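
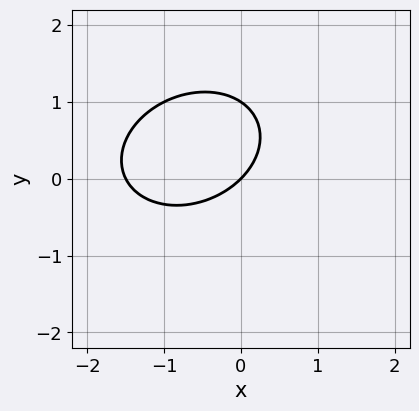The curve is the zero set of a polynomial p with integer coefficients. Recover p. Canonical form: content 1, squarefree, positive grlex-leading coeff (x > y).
(a) Degree: a generic line meets the curve in up to 2 points, so deg p = 2.
(b) From the visible intercepts: among the integer gridlines, it crosses the y-axis at y ∈ {0, 1}; it crosses the x-axis at the gridline x = 0.
(c) Fitting integer coefficients to these (and the overall shape) gives p.

2*x^2 - x*y + 3*y^2 + 3*x - 3*y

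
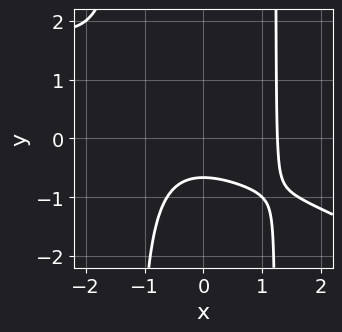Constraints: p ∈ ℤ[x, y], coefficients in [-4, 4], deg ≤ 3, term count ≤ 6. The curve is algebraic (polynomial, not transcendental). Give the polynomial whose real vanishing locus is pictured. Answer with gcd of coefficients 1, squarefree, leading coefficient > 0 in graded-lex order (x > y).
x^3 + 2*x^2*y - 3*y - 2

First, degree: a generic line meets the curve in up to 3 points, so deg p = 3.
Finally, matching integer coefficients to the picture gives p.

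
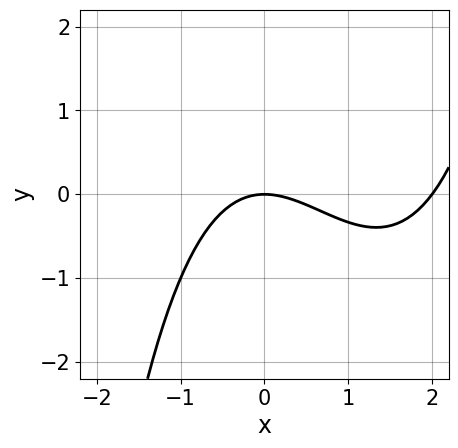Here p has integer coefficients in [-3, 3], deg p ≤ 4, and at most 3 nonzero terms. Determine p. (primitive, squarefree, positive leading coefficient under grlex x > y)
(a) deg p = 3.
(b) Checking where it meets the axes: among the integer gridlines, it crosses the x-axis at x ∈ {0, 2}; it meets the y-axis at y = 0 (among the integer gridlines).
(c) Putting this together gives p.

x^3 - 2*x^2 - 3*y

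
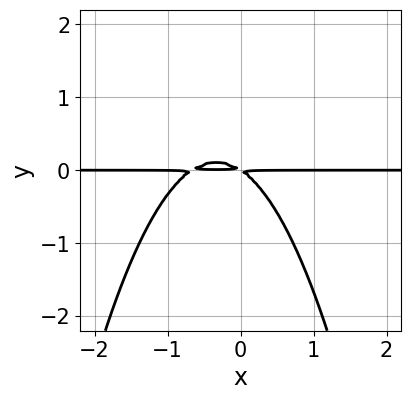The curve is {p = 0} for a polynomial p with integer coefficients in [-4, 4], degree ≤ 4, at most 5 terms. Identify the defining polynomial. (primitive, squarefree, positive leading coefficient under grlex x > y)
First, the degree is 3 — no degree-2 curve has this shape.
Then, checking where it meets the axes: the visible x-axis segment lies entirely on the curve.
Finally, solving for integer coefficients yields p as stated.

3*x^2*y + 2*x*y + 3*y^2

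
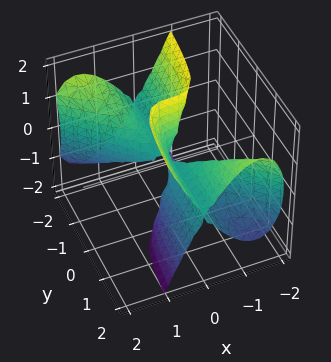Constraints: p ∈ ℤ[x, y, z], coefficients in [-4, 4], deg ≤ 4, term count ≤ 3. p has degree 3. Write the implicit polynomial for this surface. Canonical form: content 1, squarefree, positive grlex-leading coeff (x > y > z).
3*x^3 + 3*x^2*y - y*z^2

(a) Degree: no degree-2 surface has this shape, so deg p = 3.
(b) Against the integer gridlines: it crosses the x-axis at the gridline x = 0; every point of the z-axis in the box is on the surface; the visible y-axis segment lies entirely on the surface.
(c) Solving for integer coefficients yields p as stated.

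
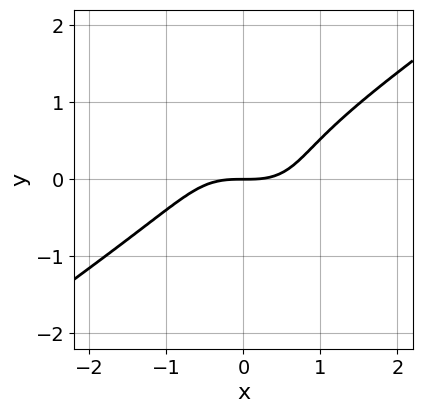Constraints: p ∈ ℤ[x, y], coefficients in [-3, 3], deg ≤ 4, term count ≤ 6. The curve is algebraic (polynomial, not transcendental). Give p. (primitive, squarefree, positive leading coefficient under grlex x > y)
Degree: no degree-2 curve has this shape, so deg p = 3.
From the visible intercepts: it crosses the x-axis at the gridline x = 0; it crosses the y-axis at the gridline y = 0.
Solving for integer coefficients yields p as stated.

2*x^3 - 2*x*y^2 - 3*y^3 + 2*y^2 - 3*y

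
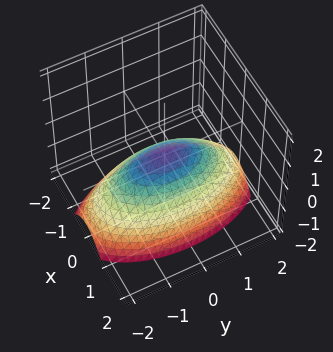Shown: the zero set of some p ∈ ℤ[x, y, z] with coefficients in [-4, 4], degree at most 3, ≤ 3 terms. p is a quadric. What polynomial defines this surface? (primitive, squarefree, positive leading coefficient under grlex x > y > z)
3*x^2 + y^2 + 3*z

The degree is 2 — a paraboloid; a quadric.
Symmetries: it's symmetric under y → −y, forcing even powers of y; mirror symmetry x ↦ −x ⇒ only even powers of x.
Checking where it meets the axes: one y-axis crossing is at y = 0; one x-axis crossing is at x = 0; one z-axis crossing is at z = 0.
Together with the visible shape, these determine p as stated.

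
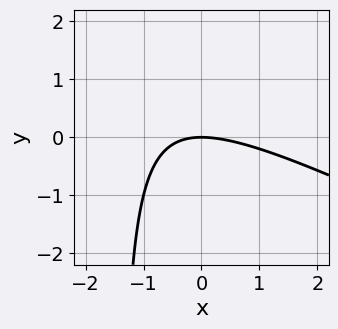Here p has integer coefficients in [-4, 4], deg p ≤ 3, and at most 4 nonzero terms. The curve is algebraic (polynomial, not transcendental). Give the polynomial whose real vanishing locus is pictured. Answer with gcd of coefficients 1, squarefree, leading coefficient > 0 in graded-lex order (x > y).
x^2 + 2*x*y + 3*y

(a) Degree: no degree-1 curve has this shape, so deg p = 2.
(b) Reading off the gridlines: it crosses the y-axis at the gridline y = 0; one x-axis crossing is at x = 0.
(c) Assembling these constraints gives the stated polynomial.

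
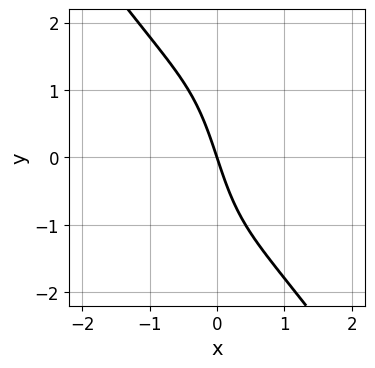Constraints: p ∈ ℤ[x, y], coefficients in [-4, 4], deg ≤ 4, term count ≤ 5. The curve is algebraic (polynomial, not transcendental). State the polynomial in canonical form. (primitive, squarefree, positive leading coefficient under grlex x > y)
(a) deg p = 3. No degree-2 curve has this shape.
(b) From the visible intercepts: it crosses the x-axis at the gridline x = 0; one y-axis crossing is at y = 0.
(c) These observations pin down the coefficients.

2*x^3 - x*y^2 + 3*x + y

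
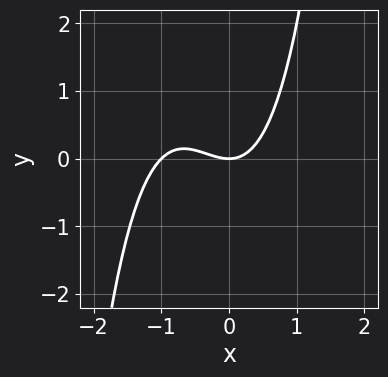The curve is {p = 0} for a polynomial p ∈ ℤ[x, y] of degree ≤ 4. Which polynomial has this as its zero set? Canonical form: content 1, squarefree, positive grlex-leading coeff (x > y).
Degree: a generic line meets the curve in up to 3 points, so deg p = 3.
Against the integer gridlines: among the integer gridlines, it crosses the x-axis at x ∈ {-1, 0}; it crosses the y-axis at the gridline y = 0.
The integer polynomial consistent with all of this is the stated p.

x^3 + x^2 - y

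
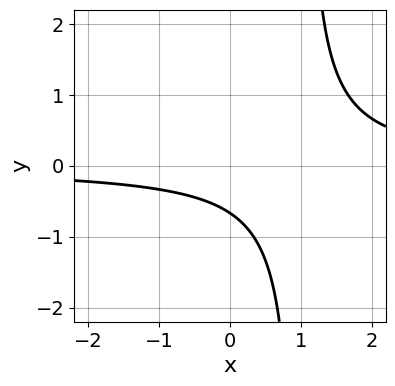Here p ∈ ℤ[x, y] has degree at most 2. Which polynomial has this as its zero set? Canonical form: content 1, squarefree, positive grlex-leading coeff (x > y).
3*x*y - 3*y - 2

Degree: no degree-1 curve has this shape, so deg p = 2.
Reading off the gridlines: the curve avoids every integer x-axis point in the box.
Putting this together gives p.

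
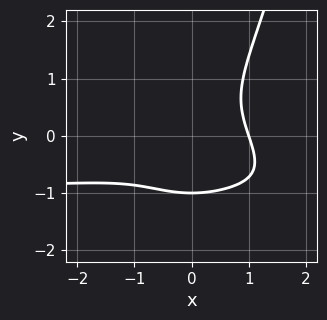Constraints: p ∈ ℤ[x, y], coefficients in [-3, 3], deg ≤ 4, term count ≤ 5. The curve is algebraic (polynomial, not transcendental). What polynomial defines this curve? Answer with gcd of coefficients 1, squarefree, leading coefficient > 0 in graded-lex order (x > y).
(a) Degree: a generic line meets the curve in up to 4 points, so deg p = 4.
(b) Reading off the gridlines: it meets the y-axis at y = -1 (among the integer gridlines); it crosses the x-axis at the gridline x = 1.
(c) Together with the visible shape, these determine p as stated.

3*x^3*y + 2*x^2*y^2 + 3*x^3 - 3*y^3 - 3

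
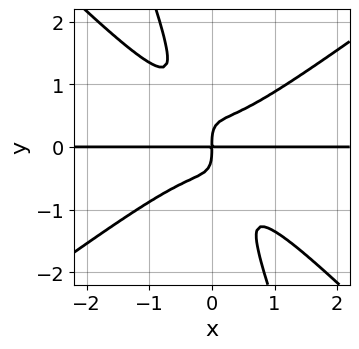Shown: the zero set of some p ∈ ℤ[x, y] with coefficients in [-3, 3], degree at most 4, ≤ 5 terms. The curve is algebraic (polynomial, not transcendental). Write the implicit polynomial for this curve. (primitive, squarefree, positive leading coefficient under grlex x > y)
First, degree: the shape is more complex than any degree-3 curve, so deg p = 4.
Then, observable constraints: every point of the x-axis in the box is on the curve.
Finally, these observations pin down the coefficients.

2*x^3*y - 3*x*y^3 - y^4 + x*y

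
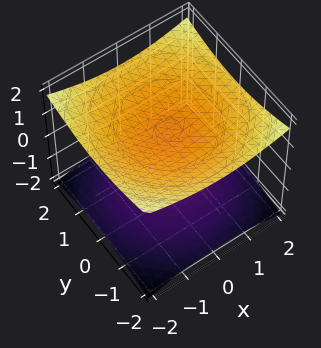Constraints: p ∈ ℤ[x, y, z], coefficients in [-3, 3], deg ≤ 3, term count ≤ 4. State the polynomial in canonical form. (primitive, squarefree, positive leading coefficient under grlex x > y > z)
x^2 + y^2 - 3*z^2 + 3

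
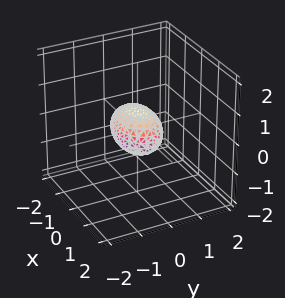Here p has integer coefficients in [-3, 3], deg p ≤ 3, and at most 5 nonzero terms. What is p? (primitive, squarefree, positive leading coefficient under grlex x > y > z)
x^2 + 2*y^2 + 2*z^2 - 1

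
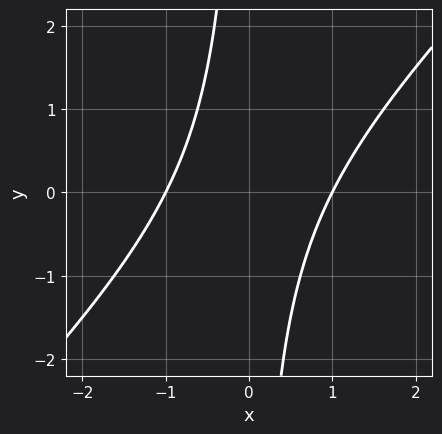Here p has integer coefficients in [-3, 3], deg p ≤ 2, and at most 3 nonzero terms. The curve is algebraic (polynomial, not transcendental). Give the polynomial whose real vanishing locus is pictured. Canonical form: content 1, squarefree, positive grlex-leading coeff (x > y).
Degree: a generic line meets the curve in up to 2 points, so deg p = 2.
From the visible intercepts: the x-axis gridline crossings are at x ∈ {-1, 1}; the curve avoids every integer y-axis point in the box.
Assembling these constraints gives the stated polynomial.

x^2 - x*y - 1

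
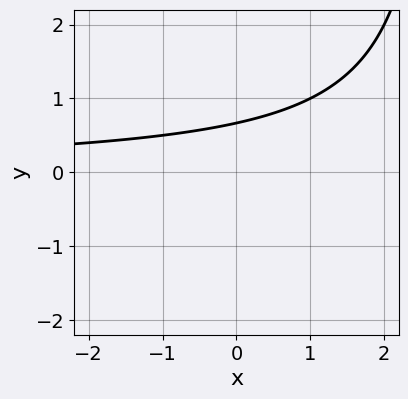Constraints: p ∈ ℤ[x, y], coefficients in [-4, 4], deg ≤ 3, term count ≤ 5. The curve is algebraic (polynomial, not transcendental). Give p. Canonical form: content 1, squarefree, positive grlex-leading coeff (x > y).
The degree is 2 — no degree-1 curve has this shape.
Checking where it meets the axes: it misses every integer gridline on the x-axis.
Fitting integer coefficients to these (and the overall shape) gives p.

x*y - 3*y + 2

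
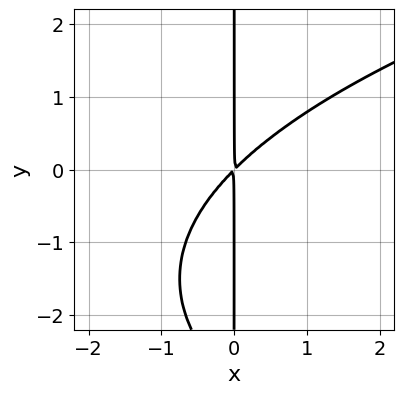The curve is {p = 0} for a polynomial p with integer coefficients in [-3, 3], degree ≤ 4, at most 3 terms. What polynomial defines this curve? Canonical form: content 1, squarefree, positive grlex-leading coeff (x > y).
x*y^2 - 3*x^2 + 3*x*y

First, the degree is 3 — no degree-2 curve has this shape.
Then, observable constraints: the visible y-axis segment lies entirely on the curve.
Finally, together with the visible shape, these determine p as stated.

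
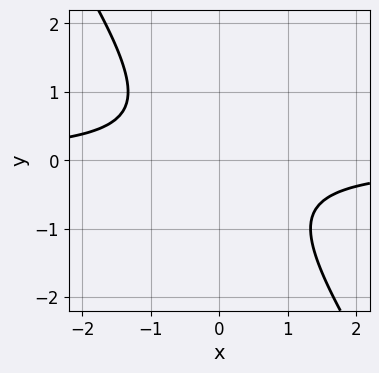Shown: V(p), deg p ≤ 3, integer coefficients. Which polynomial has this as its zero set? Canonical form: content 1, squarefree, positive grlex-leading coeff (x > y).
3*x*y + 2*y^2 + 2

1. The degree is 2 — the shape is more complex than any degree-1 curve.
2. Against the integer gridlines: no x-intercept at any integer in the box; no y-intercept at any integer in the box.
3. Assembling these constraints gives the stated polynomial.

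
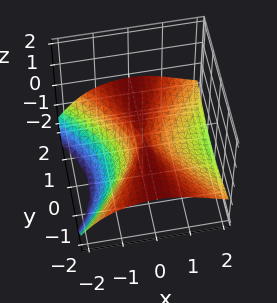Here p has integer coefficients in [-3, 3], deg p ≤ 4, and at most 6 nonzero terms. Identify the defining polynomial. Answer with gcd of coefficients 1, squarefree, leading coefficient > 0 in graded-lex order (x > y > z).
x*z^2 - y^2*z - z^3 - x^2

(a) deg p = 3. No degree-2 surface has this shape.
(b) Reading off the gridlines: it meets the x-axis at x = 0 (among the integer gridlines); one z-axis crossing is at z = 0; every point of the y-axis in the box is on the surface.
(c) Matching integer coefficients to the picture gives p.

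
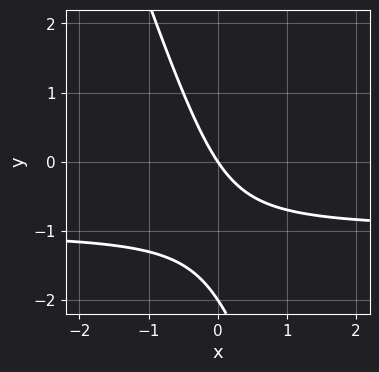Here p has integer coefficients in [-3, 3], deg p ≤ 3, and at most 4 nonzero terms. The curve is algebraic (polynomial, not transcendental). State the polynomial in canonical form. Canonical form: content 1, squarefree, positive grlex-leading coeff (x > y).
1. Degree: a generic line meets the curve in up to 2 points, so deg p = 2.
2. Against the integer gridlines: one x-axis crossing is at x = 0; the y-axis gridline crossings are at y ∈ {-2, 0}.
3. Putting this together gives p.

3*x*y + y^2 + 3*x + 2*y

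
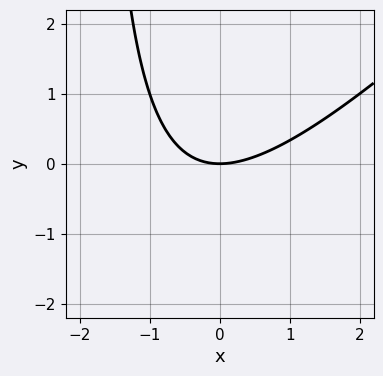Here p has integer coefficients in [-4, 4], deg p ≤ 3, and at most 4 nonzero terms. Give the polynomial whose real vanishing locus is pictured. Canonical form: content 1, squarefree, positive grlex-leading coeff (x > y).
1. deg p = 2.
2. Reading off the gridlines: it crosses the y-axis at the gridline y = 0; it meets the x-axis at x = 0 (among the integer gridlines).
3. Fitting integer coefficients to these (and the overall shape) gives p.

x^2 - x*y - 2*y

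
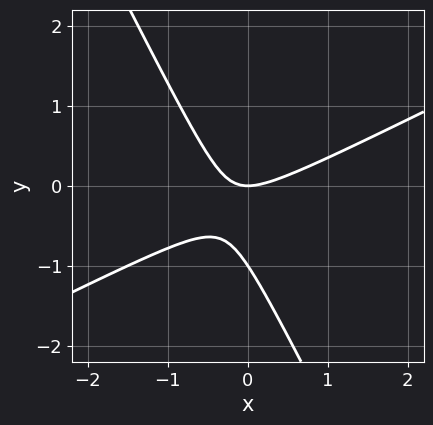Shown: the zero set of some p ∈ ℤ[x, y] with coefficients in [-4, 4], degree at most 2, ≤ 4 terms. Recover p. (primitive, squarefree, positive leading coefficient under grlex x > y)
2*x^2 - 3*x*y - 2*y^2 - 2*y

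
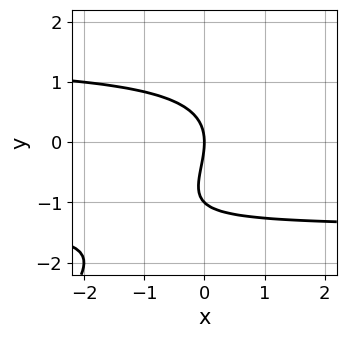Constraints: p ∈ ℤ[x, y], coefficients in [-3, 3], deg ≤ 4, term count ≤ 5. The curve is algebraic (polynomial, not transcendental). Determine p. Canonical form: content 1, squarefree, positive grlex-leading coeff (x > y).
1. Degree: no degree-2 curve has this shape, so deg p = 3.
2. From the axis intercepts and sections: among the integer gridlines, it crosses the y-axis at y ∈ {-1, 0}; it crosses the x-axis at the gridline x = 0.
3. Together with the visible shape, these determine p as stated.

x*y^2 - y^3 - y^2 - 2*x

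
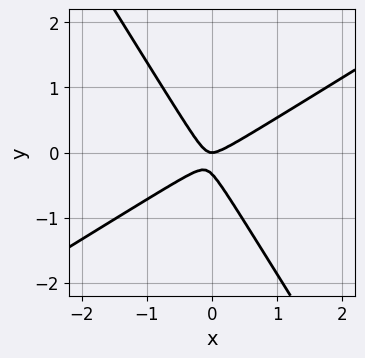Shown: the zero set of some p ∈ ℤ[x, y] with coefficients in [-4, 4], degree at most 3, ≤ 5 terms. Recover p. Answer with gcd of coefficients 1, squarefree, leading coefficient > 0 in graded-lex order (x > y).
First, deg p = 2.
Then, from the visible intercepts: it meets the y-axis at y = 0 (among the integer gridlines); one x-axis crossing is at x = 0.
Finally, matching integer coefficients to the picture gives p.

3*x^2 - 3*x*y - 3*y^2 - y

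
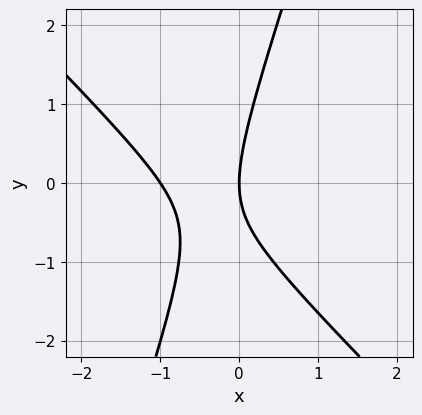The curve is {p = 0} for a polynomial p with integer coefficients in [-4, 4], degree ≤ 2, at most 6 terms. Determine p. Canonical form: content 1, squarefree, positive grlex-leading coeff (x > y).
1. Degree: the shape is more complex than any degree-1 curve, so deg p = 2.
2. Observable constraints: one y-axis crossing is at y = 0; among the integer gridlines, it crosses the x-axis at x ∈ {-1, 0}.
3. Fitting integer coefficients to these (and the overall shape) gives p.

3*x^2 + 2*x*y - y^2 + 3*x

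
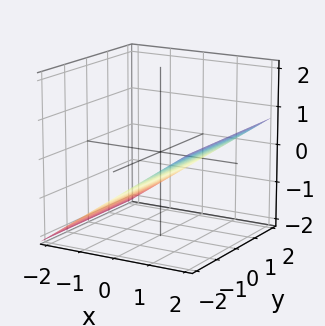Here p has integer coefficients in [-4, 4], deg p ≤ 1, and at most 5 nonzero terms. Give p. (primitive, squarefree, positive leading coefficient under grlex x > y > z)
2*x - 3*z - 2

(a) The degree is 1 — every cross-section is a straight line — this is a plane.
(b) Checking where it meets the axes: no y-intercept at any integer in the box; it crosses the x-axis at the gridline x = 1.
(c) Fitting integer coefficients to these (and the overall shape) gives p.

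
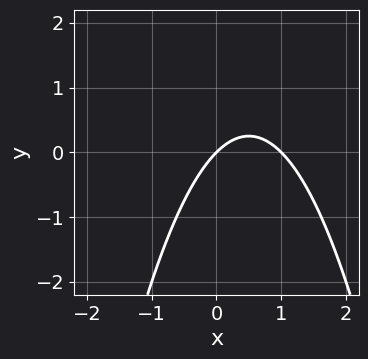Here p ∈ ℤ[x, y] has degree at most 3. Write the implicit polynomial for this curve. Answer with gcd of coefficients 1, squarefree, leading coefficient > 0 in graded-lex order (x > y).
x^2 - x + y

1. Degree: no degree-1 curve has this shape, so deg p = 2.
2. Against the integer gridlines: the x-axis gridline crossings are at x ∈ {0, 1}; it crosses the y-axis at the gridline y = 0.
3. Matching integer coefficients to the picture gives p.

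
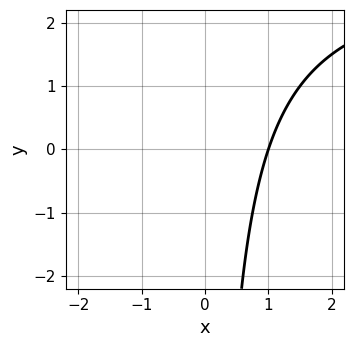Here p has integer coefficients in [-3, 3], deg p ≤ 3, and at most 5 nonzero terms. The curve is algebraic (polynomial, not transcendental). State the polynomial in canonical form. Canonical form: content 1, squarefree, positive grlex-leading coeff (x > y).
(a) deg p = 2. A generic line meets the curve in up to 2 points.
(b) From the axis intercepts and sections: one x-axis crossing is at x = 1; it misses every integer gridline on the y-axis.
(c) Solving for integer coefficients yields p as stated.

x*y - 3*x + 3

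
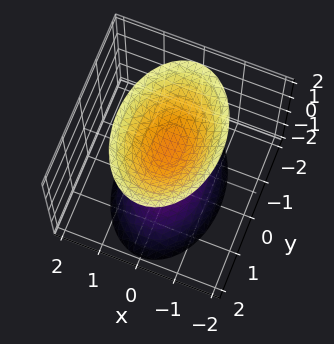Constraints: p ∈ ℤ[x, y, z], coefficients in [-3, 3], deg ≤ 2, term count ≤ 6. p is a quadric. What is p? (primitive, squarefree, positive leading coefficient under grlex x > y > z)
2*x^2 + y^2 - z^2 + 1

The picture has 2 separate pieces. They look like related sheets of one shape, so recover p as a whole.
deg p = 2. Two sheets facing apart; a quadric.
Symmetries: it's symmetric under y → −y, forcing even powers of y; mirror symmetry z ↦ −z ⇒ only even powers of z; it's symmetric under x → −x, forcing even powers of x.
From the visible intercepts: the surface avoids every integer y-axis point in the box; among the integer gridlines, it crosses the z-axis at z ∈ {-1, 1}; it misses every integer gridline on the x-axis.
The integer polynomial consistent with all of this is the stated p.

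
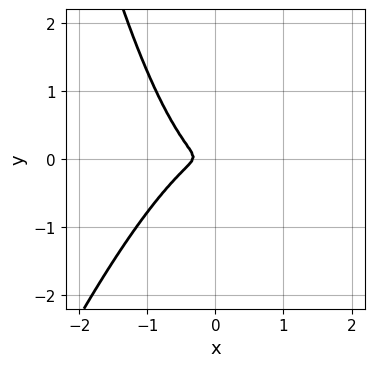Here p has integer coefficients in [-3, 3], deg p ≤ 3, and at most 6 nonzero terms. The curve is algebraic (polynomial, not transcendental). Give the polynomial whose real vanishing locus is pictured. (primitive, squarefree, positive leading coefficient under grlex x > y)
First, deg p = 3. A generic line meets the curve in up to 3 points.
Finally, solving for integer coefficients yields p as stated.

3*x^3 - x^2*y + x^2 + 2*y^2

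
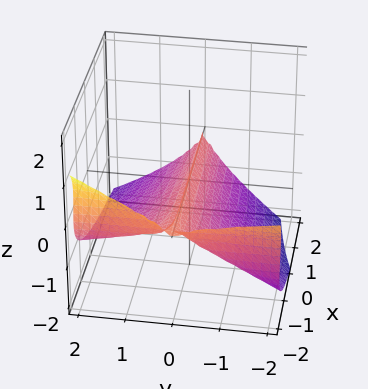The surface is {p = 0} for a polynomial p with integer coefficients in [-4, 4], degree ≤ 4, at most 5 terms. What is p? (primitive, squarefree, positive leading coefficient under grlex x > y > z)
Degree: the shape is more complex than any degree-2 surface, so deg p = 3.
Observable constraints: it meets the z-axis at z = 0 (among the integer gridlines); one y-axis crossing is at y = 0.
Fitting integer coefficients to these (and the overall shape) gives p. Check: (2, 0, 0) on the x-axis lies on the surface, and p(2, 0, 0) = 0. ✓

x*y^2 - y*z^2 + 2*z^3 + 2*y^2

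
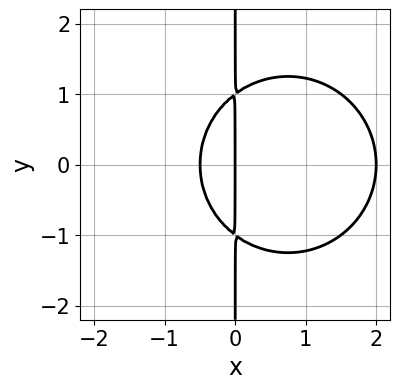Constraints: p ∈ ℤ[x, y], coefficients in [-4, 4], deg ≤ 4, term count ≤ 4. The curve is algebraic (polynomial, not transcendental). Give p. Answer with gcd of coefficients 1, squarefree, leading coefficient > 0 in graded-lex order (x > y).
(a) deg p = 3. A generic line meets the curve in up to 3 points.
(b) Symmetries: mirror symmetry y ↦ −y ⇒ only even powers of y.
(c) Observable constraints: the x-axis gridline crossings are at x ∈ {0, 2}; every point of the y-axis in the box is on the curve.
(d) The integer polynomial consistent with all of this is the stated p.

2*x^3 + 2*x*y^2 - 3*x^2 - 2*x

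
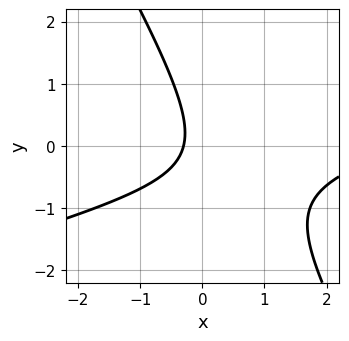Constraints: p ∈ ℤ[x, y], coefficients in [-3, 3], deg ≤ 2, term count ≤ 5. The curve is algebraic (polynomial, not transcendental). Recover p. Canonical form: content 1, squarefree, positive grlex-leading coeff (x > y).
1. Degree: the shape is more complex than any degree-1 curve, so deg p = 2.
2. Checking where it meets the axes: the curve avoids every integer y-axis point in the box.
3. Matching integer coefficients to the picture gives p.

x^2 - 3*x*y - 2*y^2 - 3*x - 1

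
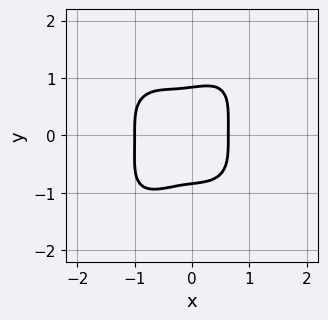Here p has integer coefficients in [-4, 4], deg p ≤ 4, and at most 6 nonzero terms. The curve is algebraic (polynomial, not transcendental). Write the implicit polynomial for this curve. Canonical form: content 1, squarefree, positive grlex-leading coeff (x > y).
(a) deg p = 4. No degree-3 curve has this shape.
(b) Checking where it meets the axes: it meets the x-axis at x = -1 (among the integer gridlines).
(c) Together with the visible shape, these determine p as stated.

3*x^4 - x*y^3 + 2*y^4 + 2*x^3 - 1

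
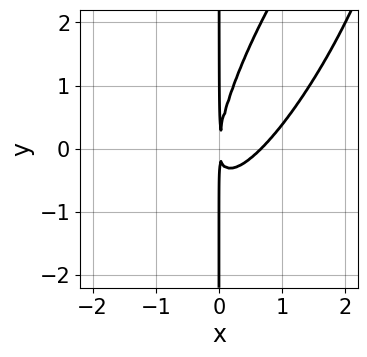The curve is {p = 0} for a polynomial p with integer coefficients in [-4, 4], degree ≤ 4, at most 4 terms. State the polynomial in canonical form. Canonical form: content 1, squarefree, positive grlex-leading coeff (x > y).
deg p = 3. A generic line meets the curve in up to 3 points.
Reading off the gridlines: the visible y-axis segment lies entirely on the curve.
Putting this together gives p.

3*x^3 - 3*x^2*y + x*y^2 - 2*x^2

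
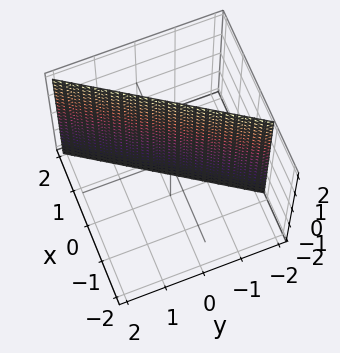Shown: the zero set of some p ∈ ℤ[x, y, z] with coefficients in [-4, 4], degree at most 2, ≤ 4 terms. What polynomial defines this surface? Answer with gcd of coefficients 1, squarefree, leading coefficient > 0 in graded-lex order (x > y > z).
The degree is 1 — every cross-section is a straight line — this is a plane.
From the axis intercepts and sections: one y-axis crossing is at y = -1; the surface avoids every integer z-axis point in the box.
Solving for integer coefficients yields p as stated.

3*x - 2*y - 2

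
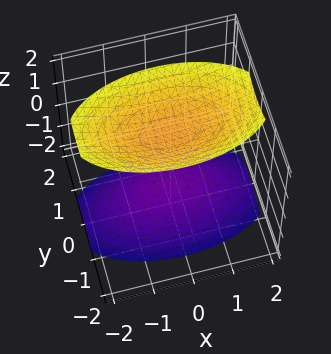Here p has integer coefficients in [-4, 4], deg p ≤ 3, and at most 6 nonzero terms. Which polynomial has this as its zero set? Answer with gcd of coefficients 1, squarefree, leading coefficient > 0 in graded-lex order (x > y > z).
x^2 + 3*y^2 - 2*z^2 + 3

I count 2 distinct pieces. They look like related sheets of one shape, so recover p as a whole.
The degree is 2 — two sheets facing apart; a quadric.
Symmetries: mirror symmetry y ↦ −y ⇒ only even powers of y; mirror symmetry x ↦ −x ⇒ only even powers of x; the z ↦ −z reflection is a symmetry, so z appears only in even powers.
Reading off the gridlines: it misses every integer gridline on the x-axis; no y-intercept at any integer in the box.
The integer polynomial consistent with all of this is the stated p.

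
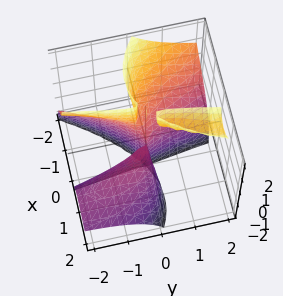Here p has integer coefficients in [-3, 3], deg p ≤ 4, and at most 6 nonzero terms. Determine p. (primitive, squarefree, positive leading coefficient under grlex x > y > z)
2*x^3 + 2*x^2*z - 3*x*y*z + y^2

There are 3 components.
Degree: no degree-2 surface has this shape, so deg p = 3.
Against the integer gridlines: it meets the y-axis at y = 0 (among the integer gridlines); it crosses the x-axis at the gridline x = 0.
Putting this together gives p.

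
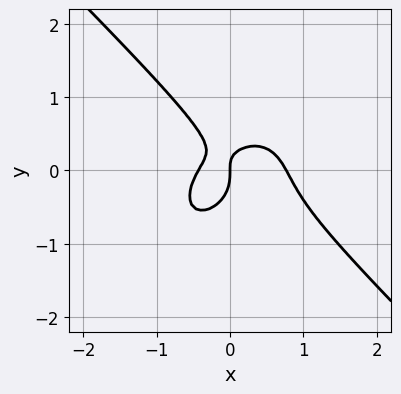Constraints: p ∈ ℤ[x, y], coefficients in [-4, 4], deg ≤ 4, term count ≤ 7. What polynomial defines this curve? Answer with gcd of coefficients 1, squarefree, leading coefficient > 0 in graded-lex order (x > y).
3*x^3 + 3*y^3 - x^2 + 2*x*y - x

(a) Degree: the shape is more complex than any degree-2 curve, so deg p = 3.
(b) Reading off the gridlines: it meets the y-axis at y = 0 (among the integer gridlines); it crosses the x-axis at the gridline x = 0.
(c) The integer polynomial consistent with all of this is the stated p.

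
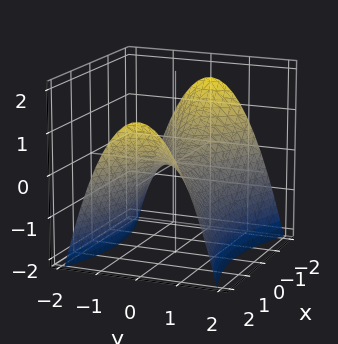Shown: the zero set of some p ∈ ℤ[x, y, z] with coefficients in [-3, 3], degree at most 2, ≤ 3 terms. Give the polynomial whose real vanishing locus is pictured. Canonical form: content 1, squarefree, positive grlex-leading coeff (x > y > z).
x^2 - 3*y^2 - 3*z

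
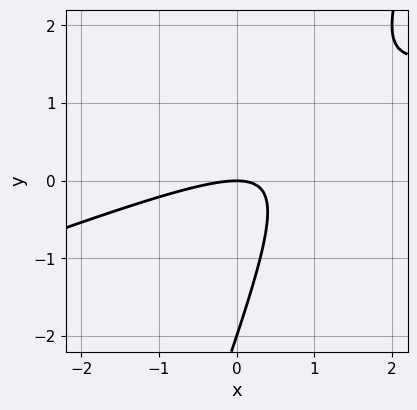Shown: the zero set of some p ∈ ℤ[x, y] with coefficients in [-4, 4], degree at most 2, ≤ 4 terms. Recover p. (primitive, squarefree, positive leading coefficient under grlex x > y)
1. Degree: a generic line meets the curve in up to 2 points, so deg p = 2.
2. From the visible intercepts: it crosses the x-axis at the gridline x = 0; among the integer gridlines, it crosses the y-axis at y ∈ {-2, 0}.
3. Matching integer coefficients to the picture gives p.

x^2 - 3*x*y + y^2 + 2*y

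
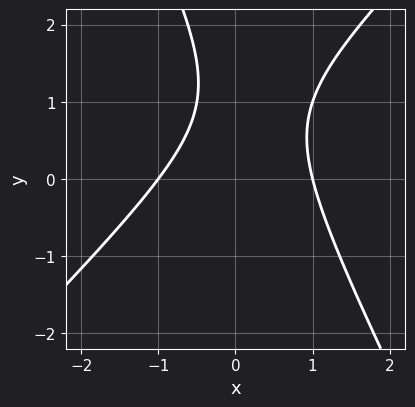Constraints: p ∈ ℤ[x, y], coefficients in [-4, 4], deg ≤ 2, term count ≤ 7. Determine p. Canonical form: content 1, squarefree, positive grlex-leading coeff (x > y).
2*x^2 - x*y - y^2 + 2*y - 2

First, deg p = 2. No degree-1 curve has this shape.
Next, from the visible intercepts: the x-axis gridline crossings are at x ∈ {-1, 1}; the curve avoids every integer y-axis point in the box.
Finally, together with the visible shape, these determine p as stated.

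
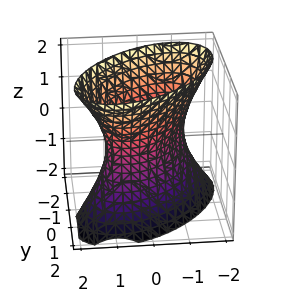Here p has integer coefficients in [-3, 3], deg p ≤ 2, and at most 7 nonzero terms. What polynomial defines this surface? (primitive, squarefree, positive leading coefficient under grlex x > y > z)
2*x^2 - 2*x*y + 2*y^2 - z^2 - 2

(a) Degree: the shape is more complex than any degree-1 surface, so deg p = 2.
(b) From the visible intercepts: the x-axis gridline crossings are at x ∈ {-1, 1}; the surface avoids every integer z-axis point in the box; among the integer gridlines, it crosses the y-axis at y ∈ {-1, 1}.
(c) Assembling these constraints gives the stated polynomial.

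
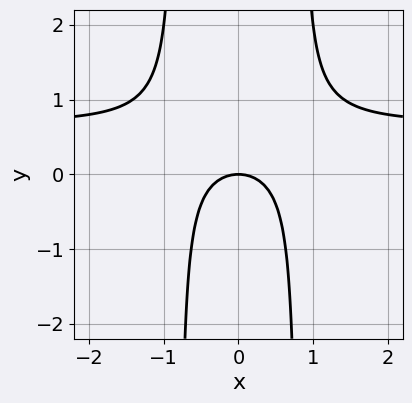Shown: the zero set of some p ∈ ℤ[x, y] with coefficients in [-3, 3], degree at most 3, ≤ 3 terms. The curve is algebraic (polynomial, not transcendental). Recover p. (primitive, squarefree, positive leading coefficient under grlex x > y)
(a) deg p = 3. No degree-2 curve has this shape.
(b) Symmetries: mirror symmetry x ↦ −x ⇒ only even powers of x.
(c) From the visible intercepts: it meets the x-axis at x = 0 (among the integer gridlines); one y-axis crossing is at y = 0.
(d) Together with the visible shape, these determine p as stated.

3*x^2*y - 2*x^2 - 2*y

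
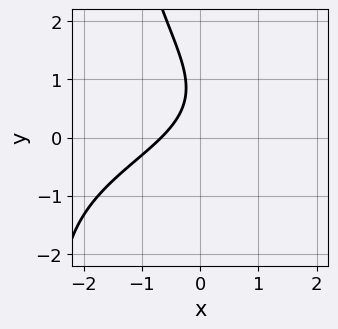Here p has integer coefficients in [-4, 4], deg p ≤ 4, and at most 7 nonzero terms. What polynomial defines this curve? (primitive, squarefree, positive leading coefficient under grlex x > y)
x*y^2 + 2*y^2 + 3*x - 3*y + 2

1. Degree: a generic line meets the curve in up to 3 points, so deg p = 3.
2. Observable constraints: no y-intercept at any integer in the box.
3. Fitting integer coefficients to these (and the overall shape) gives p.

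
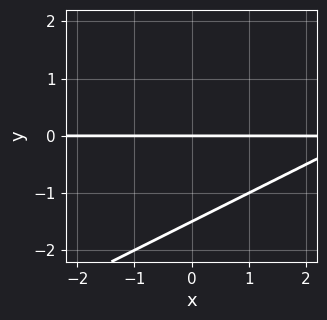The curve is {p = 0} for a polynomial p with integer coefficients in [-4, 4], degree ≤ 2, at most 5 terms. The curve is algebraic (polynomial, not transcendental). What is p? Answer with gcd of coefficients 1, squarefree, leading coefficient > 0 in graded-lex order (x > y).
(a) Degree: no degree-1 curve has this shape, so deg p = 2.
(b) From the visible intercepts: it crosses the y-axis at the gridline y = 0; the visible x-axis segment lies entirely on the curve.
(c) Together with the visible shape, these determine p as stated.

x*y - 2*y^2 - 3*y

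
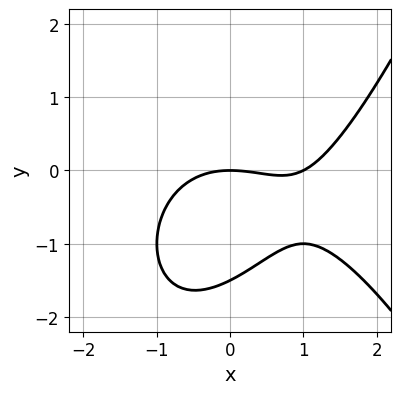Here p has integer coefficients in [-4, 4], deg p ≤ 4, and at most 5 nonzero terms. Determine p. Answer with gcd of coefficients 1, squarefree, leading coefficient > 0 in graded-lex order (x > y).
x^3 - x^2 + x*y - 2*y^2 - 3*y

1. Degree: no degree-2 curve has this shape, so deg p = 3.
2. Reading off the gridlines: it crosses the y-axis at the gridline y = 0; among the integer gridlines, it crosses the x-axis at x ∈ {0, 1}.
3. Matching integer coefficients to the picture gives p.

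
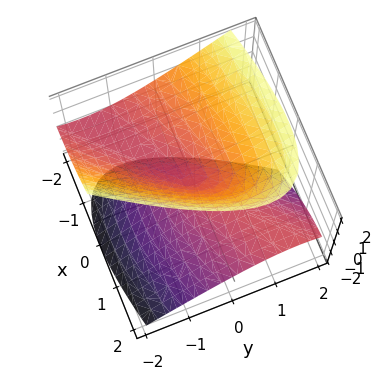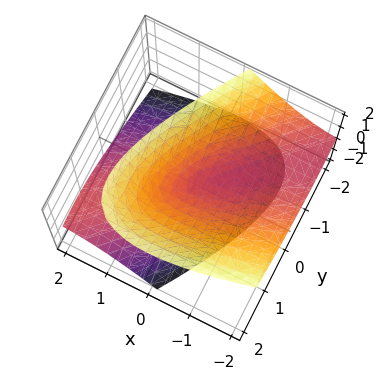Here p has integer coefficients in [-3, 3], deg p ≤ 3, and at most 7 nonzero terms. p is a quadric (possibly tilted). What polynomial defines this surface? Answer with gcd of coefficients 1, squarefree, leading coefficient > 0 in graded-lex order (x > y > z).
x^2 - 3*x*y + 3*x*z + 2*y^2 - 2*z^2

1. There are 2 components.
2. The degree is 2 — the shape is more complex than any degree-1 surface.
3. Against the integer gridlines: it meets the z-axis at z = 0 (among the integer gridlines); it crosses the y-axis at the gridline y = 0; it crosses the x-axis at the gridline x = 0.
4. Solving for integer coefficients yields p as stated.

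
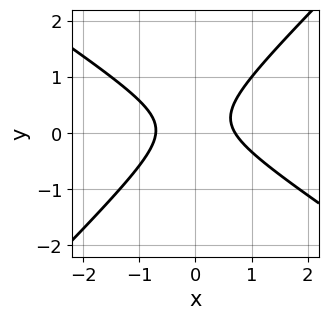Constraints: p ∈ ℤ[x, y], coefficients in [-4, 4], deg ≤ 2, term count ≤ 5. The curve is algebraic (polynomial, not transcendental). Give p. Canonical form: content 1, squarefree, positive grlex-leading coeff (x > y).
2*x^2 + x*y - 3*y^2 + y - 1

Degree: a generic line meets the curve in up to 2 points, so deg p = 2.
Reading off the gridlines: it misses every integer gridline on the y-axis.
These observations pin down the coefficients.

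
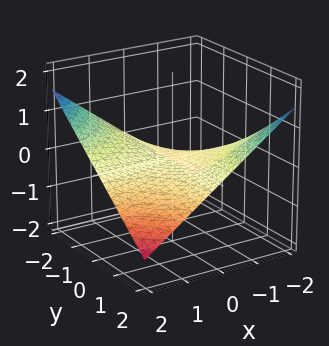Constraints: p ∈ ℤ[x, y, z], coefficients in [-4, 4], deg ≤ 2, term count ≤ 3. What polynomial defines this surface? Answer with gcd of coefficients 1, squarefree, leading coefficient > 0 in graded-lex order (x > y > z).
1. deg p = 2. A hyperbolic paraboloid; a quadric.
2. Observable constraints: every point of the y-axis in the box is on the surface; one z-axis crossing is at z = 0; the visible x-axis segment lies entirely on the surface.
3. These observations pin down the coefficients.

x*y + 3*z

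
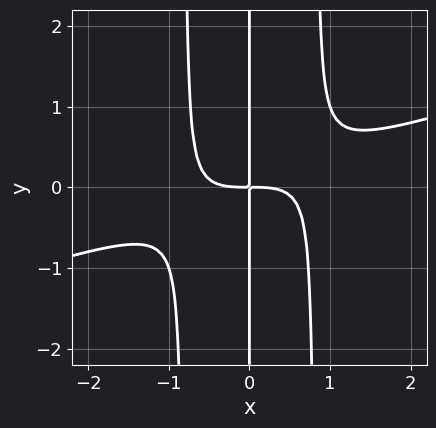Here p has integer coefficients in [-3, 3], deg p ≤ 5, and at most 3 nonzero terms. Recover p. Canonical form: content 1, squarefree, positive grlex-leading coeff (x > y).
(a) deg p = 4. The shape is more complex than any degree-3 curve.
(b) Reading off the gridlines: every point of the y-axis in the box is on the curve.
(c) The integer polynomial consistent with all of this is the stated p.

x^4 - 3*x^3*y + 2*x*y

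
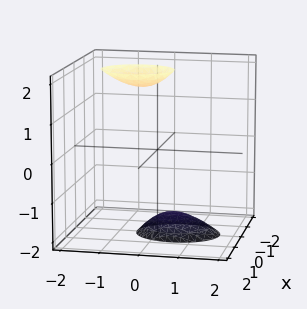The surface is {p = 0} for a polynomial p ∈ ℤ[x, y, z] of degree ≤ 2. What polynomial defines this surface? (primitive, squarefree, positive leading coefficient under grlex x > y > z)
First, I count 2 distinct pieces. Treating them together as one polynomial.
Then, the degree is 2 — the shape is more complex than any degree-1 surface.
Next, checking where it meets the axes: it misses every integer gridline on the x-axis; no y-intercept at any integer in the box.
Finally, together with the visible shape, these determine p as stated.

3*x^2 + 2*y^2 + y*z - z^2 + 3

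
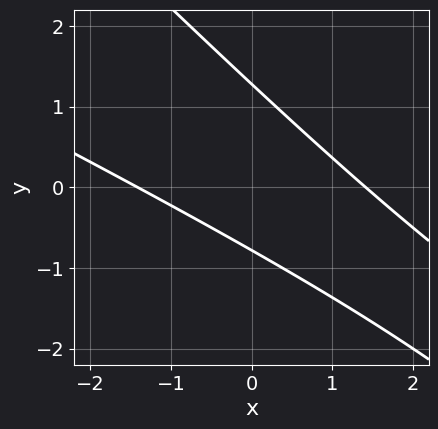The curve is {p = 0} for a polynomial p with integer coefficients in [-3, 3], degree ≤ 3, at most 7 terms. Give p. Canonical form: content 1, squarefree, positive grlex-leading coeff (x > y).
x^2 + 3*x*y + 2*y^2 - y - 2

First, the degree is 2 — the shape is more complex than any degree-1 curve.
Finally, the integer polynomial consistent with all of this is the stated p.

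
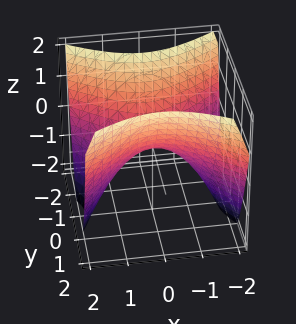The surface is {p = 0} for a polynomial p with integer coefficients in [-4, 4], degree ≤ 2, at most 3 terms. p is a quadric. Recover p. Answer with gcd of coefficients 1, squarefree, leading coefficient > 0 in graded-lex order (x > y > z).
2*x^2 - 3*y^2 + 3*z

1. The degree is 2 — a saddle surface; a quadric.
2. Symmetries: it's symmetric under y → −y, forcing even powers of y; mirror symmetry x ↦ −x ⇒ only even powers of x.
3. From the axis intercepts and sections: it crosses the y-axis at the gridline y = 0; it crosses the x-axis at the gridline x = 0; it meets the z-axis at z = 0 (among the integer gridlines).
4. Matching integer coefficients to the picture gives p.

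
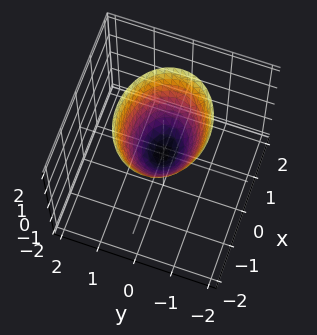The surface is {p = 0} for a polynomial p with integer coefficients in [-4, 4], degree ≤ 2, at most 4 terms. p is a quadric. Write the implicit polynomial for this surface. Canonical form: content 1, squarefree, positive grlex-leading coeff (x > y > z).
First, the degree is 2 — a paraboloid; a quadric.
Next, symmetries: it's symmetric under y → −y, forcing even powers of y; the x ↦ −x reflection is a symmetry, so x appears only in even powers.
Next, reading off the gridlines: it crosses the z-axis at the gridline z = 0; it crosses the y-axis at the gridline y = 0; one x-axis crossing is at x = 0.
Finally, matching integer coefficients to the picture gives p.

2*x^2 + 3*y^2 - 2*z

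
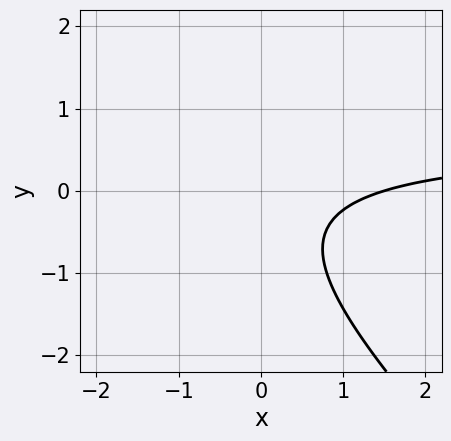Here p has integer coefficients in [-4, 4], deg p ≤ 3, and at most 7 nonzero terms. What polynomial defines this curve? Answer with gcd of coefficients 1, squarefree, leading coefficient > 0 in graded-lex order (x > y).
3*x*y + 3*y^2 - 2*x + 2*y + 3

1. deg p = 2. No degree-1 curve has this shape.
2. Against the integer gridlines: it misses every integer gridline on the y-axis.
3. Solving for integer coefficients yields p as stated.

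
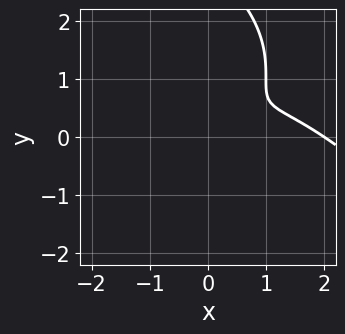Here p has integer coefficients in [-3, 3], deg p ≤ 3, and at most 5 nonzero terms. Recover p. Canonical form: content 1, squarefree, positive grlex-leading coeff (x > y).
The degree is 3 — the shape is more complex than any degree-2 curve.
Reading off the gridlines: it crosses the x-axis at the gridline x = 2.
Putting this together gives p.

x^3 + y^3 - 2*x^2 + 3*x*y - 3*y^2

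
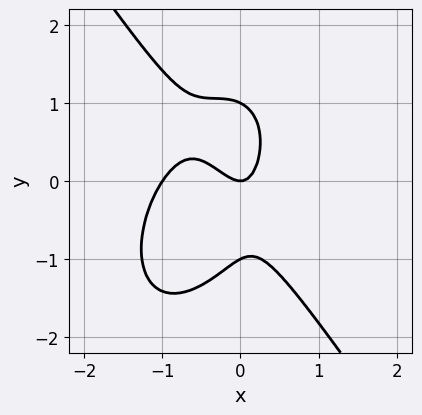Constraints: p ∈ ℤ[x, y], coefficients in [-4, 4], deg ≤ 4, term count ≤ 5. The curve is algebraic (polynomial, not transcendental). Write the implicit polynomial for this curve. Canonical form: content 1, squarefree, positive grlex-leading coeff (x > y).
3*x^3 + y^3 + 3*x^2 + x*y - y

1. deg p = 3. The shape is more complex than any degree-2 curve.
2. From the axis intercepts and sections: among the integer gridlines, it crosses the x-axis at x ∈ {-1, 0}; among the integer gridlines, it crosses the y-axis at y ∈ {-1, 0, 1}.
3. Putting this together gives p.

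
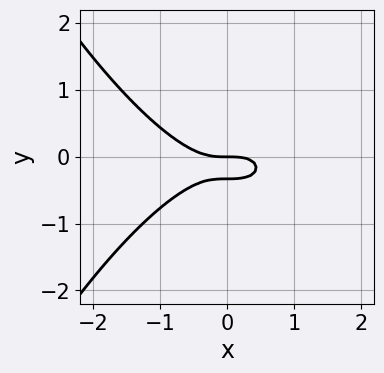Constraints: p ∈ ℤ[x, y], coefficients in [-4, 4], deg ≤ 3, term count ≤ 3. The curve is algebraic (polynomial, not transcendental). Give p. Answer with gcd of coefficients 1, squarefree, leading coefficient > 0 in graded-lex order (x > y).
1. deg p = 3. No degree-2 curve has this shape.
2. From the visible intercepts: it crosses the x-axis at the gridline x = 0; it crosses the y-axis at the gridline y = 0.
3. Assembling these constraints gives the stated polynomial.

x^3 + 3*y^2 + y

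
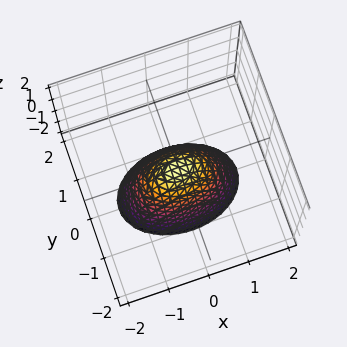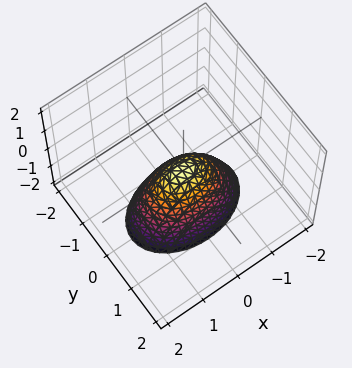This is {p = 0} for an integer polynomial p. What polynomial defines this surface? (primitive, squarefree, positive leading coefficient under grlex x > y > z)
x^2 + 2*y^2 + z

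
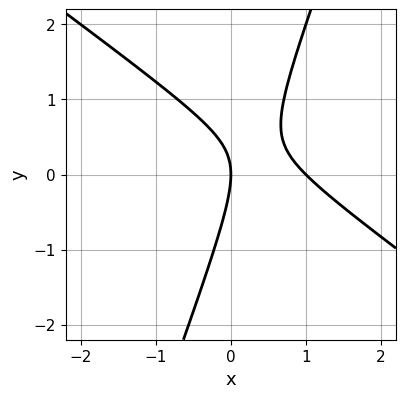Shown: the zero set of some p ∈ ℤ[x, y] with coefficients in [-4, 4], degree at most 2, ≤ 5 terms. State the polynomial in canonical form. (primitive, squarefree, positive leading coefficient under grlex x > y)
2*x^2 + 2*x*y - y^2 - 2*x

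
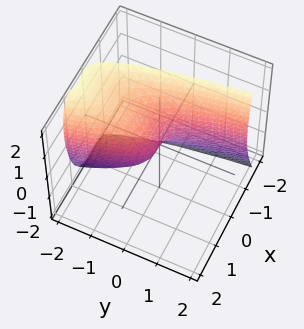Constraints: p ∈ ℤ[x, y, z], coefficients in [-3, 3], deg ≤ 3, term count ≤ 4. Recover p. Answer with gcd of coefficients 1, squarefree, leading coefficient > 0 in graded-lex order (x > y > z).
3*x^3 - x^2*z + z^2 + 2*y

(a) The degree is 3 — the shape is more complex than any degree-2 surface.
(b) Checking where it meets the axes: it crosses the x-axis at the gridline x = 0; one z-axis crossing is at z = 0; it meets the y-axis at y = 0 (among the integer gridlines).
(c) Matching integer coefficients to the picture gives p.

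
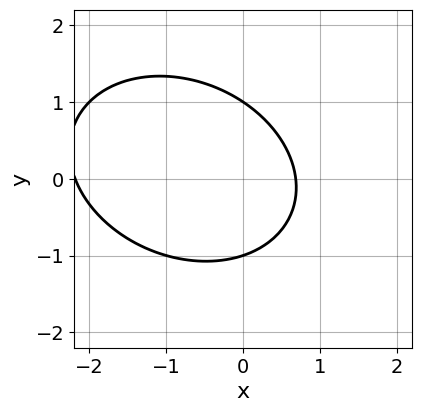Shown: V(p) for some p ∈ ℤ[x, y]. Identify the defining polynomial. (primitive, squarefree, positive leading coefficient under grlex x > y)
2*x^2 + x*y + 3*y^2 + 3*x - 3

First, degree: no degree-1 curve has this shape, so deg p = 2.
Then, from the axis intercepts and sections: the y-axis gridline crossings are at y ∈ {-1, 1}.
Finally, these observations pin down the coefficients.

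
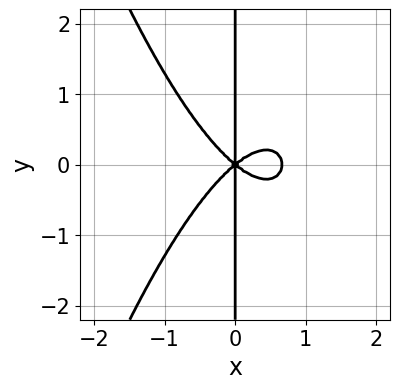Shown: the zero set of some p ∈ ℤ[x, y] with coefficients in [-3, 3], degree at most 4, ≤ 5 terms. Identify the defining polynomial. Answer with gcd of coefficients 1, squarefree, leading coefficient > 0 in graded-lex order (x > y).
3*x^4 - 2*x^3 + 3*x*y^2

(a) Degree: no degree-3 curve has this shape, so deg p = 4.
(b) Symmetries: mirror symmetry y ↦ −y ⇒ only even powers of y.
(c) Against the integer gridlines: one x-axis crossing is at x = 0; every point of the y-axis in the box is on the curve.
(d) Putting this together gives p.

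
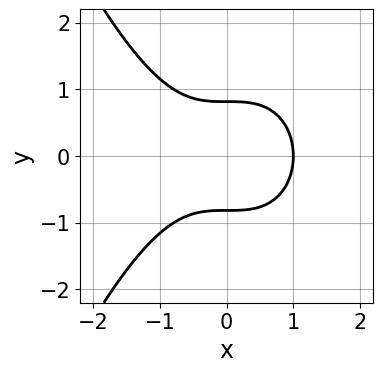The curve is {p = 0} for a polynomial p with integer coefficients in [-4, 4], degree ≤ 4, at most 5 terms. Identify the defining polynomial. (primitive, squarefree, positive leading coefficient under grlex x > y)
2*x^3 + 3*y^2 - 2

Degree: no degree-2 curve has this shape, so deg p = 3.
Symmetries: it's symmetric under y → −y, forcing even powers of y.
Against the integer gridlines: it meets the x-axis at x = 1 (among the integer gridlines).
Solving for integer coefficients yields p as stated.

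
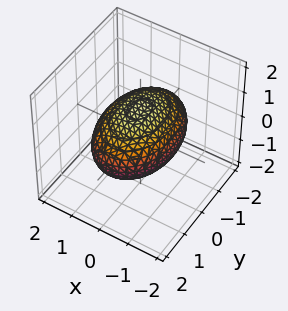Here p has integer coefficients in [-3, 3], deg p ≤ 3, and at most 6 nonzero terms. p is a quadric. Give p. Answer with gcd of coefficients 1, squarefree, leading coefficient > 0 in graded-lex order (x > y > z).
2*x^2 + y^2 + 3*z^2 - 3

(a) deg p = 2. Bounded and convex; a quadric.
(b) Symmetries: it's symmetric under y → −y, forcing even powers of y; it's symmetric under x → −x, forcing even powers of x; mirror symmetry z ↦ −z ⇒ only even powers of z.
(c) Checking where it meets the axes: the z-axis gridline crossings are at z ∈ {-1, 1}.
(d) The integer polynomial consistent with all of this is the stated p.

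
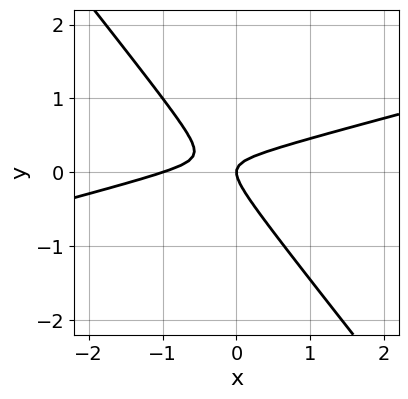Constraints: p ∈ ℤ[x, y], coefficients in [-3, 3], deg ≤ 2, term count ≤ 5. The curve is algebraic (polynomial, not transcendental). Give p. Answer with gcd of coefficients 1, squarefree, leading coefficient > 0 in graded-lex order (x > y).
(a) The degree is 2 — no degree-1 curve has this shape.
(b) From the axis intercepts and sections: one y-axis crossing is at y = 0; the x-axis gridline crossings are at x ∈ {-1, 0}.
(c) Fitting integer coefficients to these (and the overall shape) gives p.

x^2 - 3*x*y - 3*y^2 + x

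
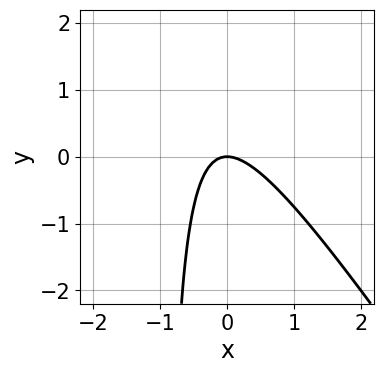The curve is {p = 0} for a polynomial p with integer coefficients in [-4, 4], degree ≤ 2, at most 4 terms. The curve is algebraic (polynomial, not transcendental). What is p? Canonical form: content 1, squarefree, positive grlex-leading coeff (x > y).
(a) The degree is 2 — no degree-1 curve has this shape.
(b) Against the integer gridlines: it meets the x-axis at x = 0 (among the integer gridlines); one y-axis crossing is at y = 0.
(c) Solving for integer coefficients yields p as stated.

3*x^2 + 2*x*y + 2*y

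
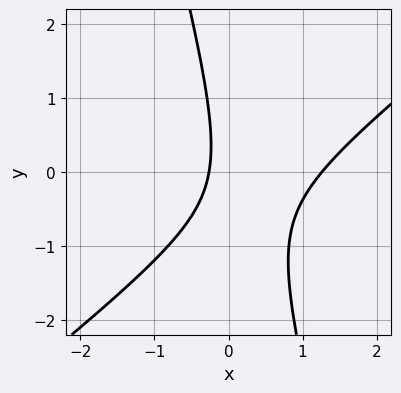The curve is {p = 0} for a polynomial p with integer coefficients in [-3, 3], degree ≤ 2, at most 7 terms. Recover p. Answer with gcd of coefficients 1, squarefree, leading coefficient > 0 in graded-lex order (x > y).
1. deg p = 2. The shape is more complex than any degree-1 curve.
2. Reading off the gridlines: it misses every integer gridline on the y-axis.
3. Assembling these constraints gives the stated polynomial.

3*x^2 - 3*x*y - y^2 - 3*x - 1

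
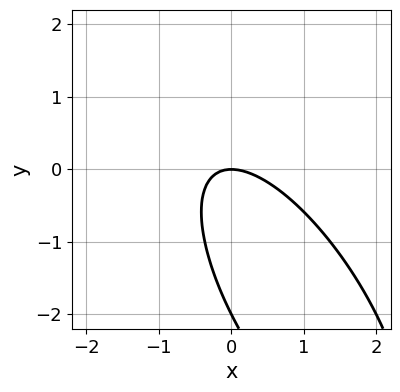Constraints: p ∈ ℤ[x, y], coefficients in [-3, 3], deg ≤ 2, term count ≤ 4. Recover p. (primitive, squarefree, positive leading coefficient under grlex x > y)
(a) Degree: no degree-1 curve has this shape, so deg p = 2.
(b) Against the integer gridlines: one x-axis crossing is at x = 0; the y-axis gridline crossings are at y ∈ {-2, 0}.
(c) Putting this together gives p.

2*x^2 + 2*x*y + y^2 + 2*y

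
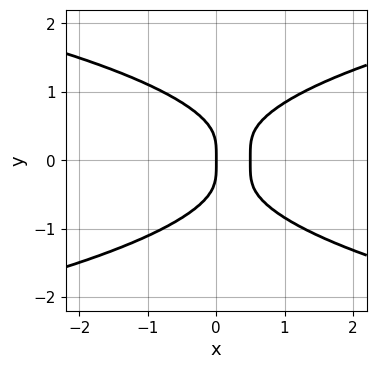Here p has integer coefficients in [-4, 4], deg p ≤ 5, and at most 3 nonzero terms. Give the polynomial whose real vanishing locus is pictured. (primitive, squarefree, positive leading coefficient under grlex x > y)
2*y^4 - 2*x^2 + x

First, the degree is 4 — no degree-3 curve has this shape.
Then, symmetries: mirror symmetry y ↦ −y ⇒ only even powers of y.
Then, from the visible intercepts: it crosses the x-axis at the gridline x = 0; it meets the y-axis at y = 0 (among the integer gridlines).
Finally, putting this together gives p.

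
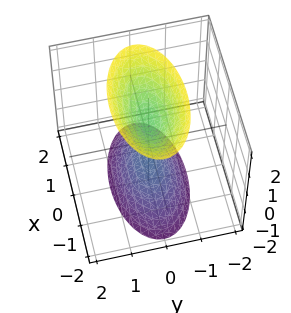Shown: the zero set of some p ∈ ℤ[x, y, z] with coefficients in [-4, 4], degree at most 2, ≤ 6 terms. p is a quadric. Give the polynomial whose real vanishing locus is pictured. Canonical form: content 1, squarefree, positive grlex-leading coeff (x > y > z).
First, there are 2 components.
Then, degree: two separate bowl-shaped sheets opening away from each other; a quadric, so deg p = 2.
Then, symmetries: it's symmetric under z → −z, forcing even powers of z; the x ↦ −x reflection is a symmetry, so x appears only in even powers; mirror symmetry y ↦ −y ⇒ only even powers of y.
Next, from the visible intercepts: the z-axis gridline crossings are at z ∈ {-1, 1}; the surface avoids every integer y-axis point in the box; the surface avoids every integer x-axis point in the box.
Finally, matching integer coefficients to the picture gives p.

x^2 + 3*y^2 - z^2 + 1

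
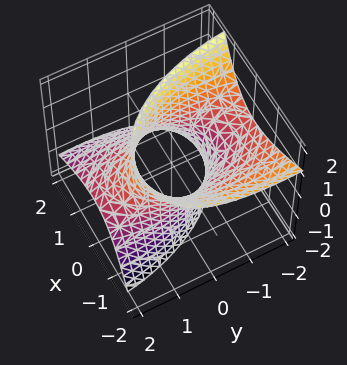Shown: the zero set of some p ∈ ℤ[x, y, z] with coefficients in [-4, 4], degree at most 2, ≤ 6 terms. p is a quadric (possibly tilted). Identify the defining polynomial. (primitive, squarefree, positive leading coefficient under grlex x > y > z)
1. The degree is 2 — no degree-1 surface has this shape.
2. Against the integer gridlines: no z-intercept at any integer in the box; the x-axis gridline crossings are at x ∈ {-1, 1}.
3. Together with the visible shape, these determine p as stated.

3*x^2 + 3*x*z + y^2 + 3*y*z - z^2 - 3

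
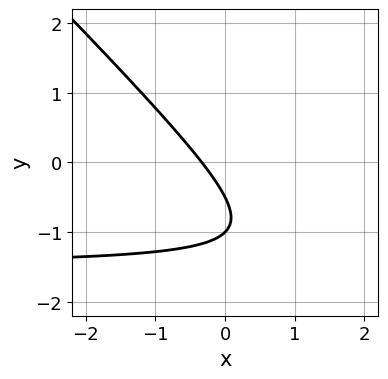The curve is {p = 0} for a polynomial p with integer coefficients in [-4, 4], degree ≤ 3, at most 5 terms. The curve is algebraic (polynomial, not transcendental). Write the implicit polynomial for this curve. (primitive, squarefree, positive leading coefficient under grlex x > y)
2*x*y + 2*y^2 + 3*x + 3*y + 1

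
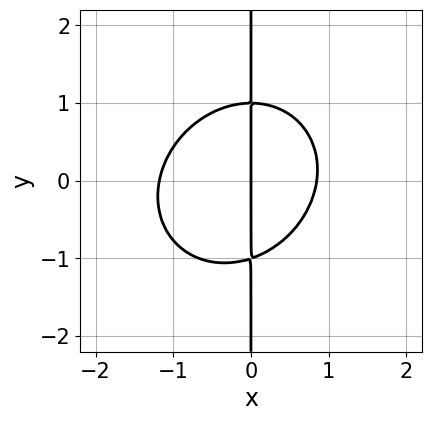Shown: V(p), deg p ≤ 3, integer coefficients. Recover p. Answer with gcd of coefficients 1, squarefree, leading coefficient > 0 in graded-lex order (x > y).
The degree is 3 — a generic line meets the curve in up to 3 points.
From the visible intercepts: one x-axis crossing is at x = 0; every point of the y-axis in the box is on the curve.
Solving for integer coefficients yields p as stated.

3*x^3 - x^2*y + 3*x*y^2 + x^2 - 3*x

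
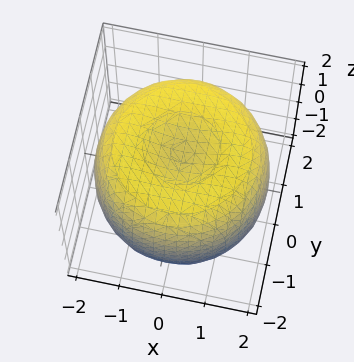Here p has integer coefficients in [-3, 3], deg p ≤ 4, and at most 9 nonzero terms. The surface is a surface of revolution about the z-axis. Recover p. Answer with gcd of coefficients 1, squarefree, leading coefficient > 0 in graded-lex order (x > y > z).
x^4 + 2*x^2*y^2 + y^4 - 3*x^2 - 3*y^2 + 2*z^2 - 3

1. Degree: no degree-3 surface has this shape, so deg p = 4.
2. Symmetries: rotational symmetry about the z-axis ⇒ p depends on x, y only through x² + y².
3. From the visible intercepts: a circular section at z = 0 has radius between 1 and 2.
4. Solving for integer coefficients yields p as stated.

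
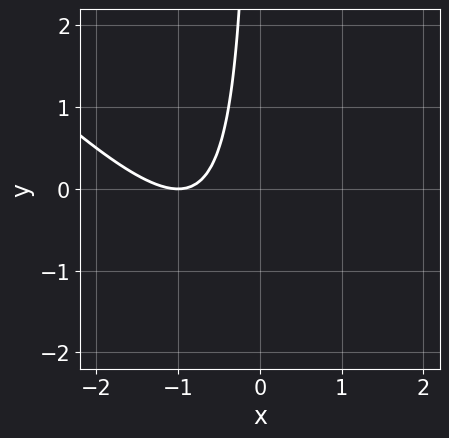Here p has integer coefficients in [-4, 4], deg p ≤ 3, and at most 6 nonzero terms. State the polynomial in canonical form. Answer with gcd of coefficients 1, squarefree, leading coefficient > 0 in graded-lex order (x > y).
First, the degree is 2 — no degree-1 curve has this shape.
Next, from the visible intercepts: it misses every integer gridline on the y-axis; it crosses the x-axis at the gridline x = -1.
Finally, assembling these constraints gives the stated polynomial.

x^2 + x*y + 2*x + 1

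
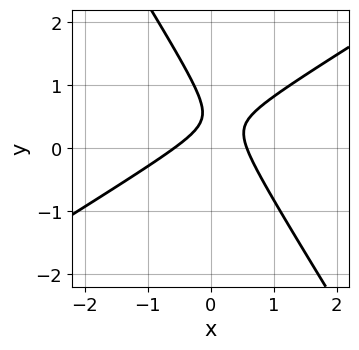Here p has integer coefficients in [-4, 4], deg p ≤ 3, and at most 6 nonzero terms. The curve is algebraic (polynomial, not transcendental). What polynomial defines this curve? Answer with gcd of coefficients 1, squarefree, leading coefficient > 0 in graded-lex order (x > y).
3*x^2 - 3*x*y - 3*y^2 + 3*y - 1

1. The degree is 2 — no degree-1 curve has this shape.
2. From the axis intercepts and sections: it misses every integer gridline on the y-axis.
3. Putting this together gives p.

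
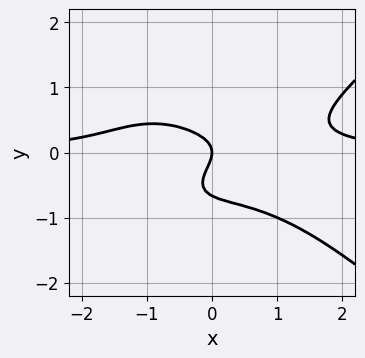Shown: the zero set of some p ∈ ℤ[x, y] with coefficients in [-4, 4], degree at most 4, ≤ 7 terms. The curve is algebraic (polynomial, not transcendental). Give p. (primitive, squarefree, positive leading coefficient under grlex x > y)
(a) deg p = 4. The shape is more complex than any degree-3 curve.
(b) Reading off the gridlines: one x-axis crossing is at x = 0; one y-axis crossing is at y = 0.
(c) Putting this together gives p.

x^3*y - x*y^3 - 3*y^3 - 2*y^2 - x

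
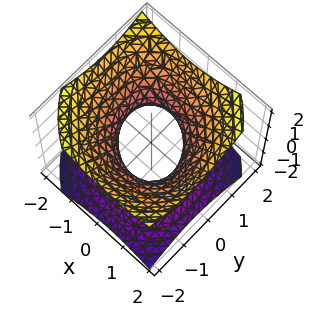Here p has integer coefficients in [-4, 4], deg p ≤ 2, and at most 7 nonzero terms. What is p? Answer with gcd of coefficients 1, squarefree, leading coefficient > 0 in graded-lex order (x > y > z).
2*x^2 + x*y + 2*y^2 - 3*z^2 - 2

First, the degree is 2 — the shape is more complex than any degree-1 surface.
Next, from the axis intercepts and sections: among the integer gridlines, it crosses the y-axis at y ∈ {-1, 1}; the x-axis gridline crossings are at x ∈ {-1, 1}; the surface avoids every integer z-axis point in the box.
Finally, together with the visible shape, these determine p as stated.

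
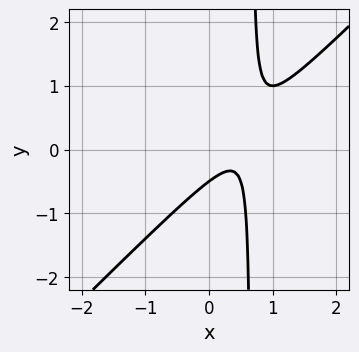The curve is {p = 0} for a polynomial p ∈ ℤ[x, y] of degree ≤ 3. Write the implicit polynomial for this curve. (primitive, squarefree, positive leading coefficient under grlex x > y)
3*x^2 - 3*x*y - 3*x + 2*y + 1

1. deg p = 2.
2. Checking where it meets the axes: the curve avoids every integer x-axis point in the box.
3. Solving for integer coefficients yields p as stated.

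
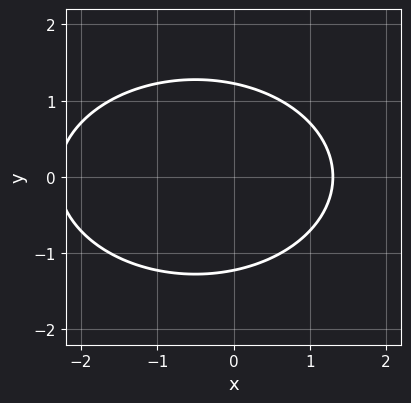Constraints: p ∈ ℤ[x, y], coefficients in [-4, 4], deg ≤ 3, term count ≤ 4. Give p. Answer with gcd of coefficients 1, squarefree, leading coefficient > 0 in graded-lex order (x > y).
x^2 + 2*y^2 + x - 3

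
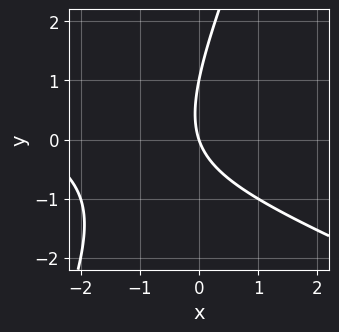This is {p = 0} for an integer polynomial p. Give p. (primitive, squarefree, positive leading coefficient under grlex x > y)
The degree is 2 — no degree-1 curve has this shape.
From the visible intercepts: the y-axis gridline crossings are at y ∈ {0, 1}; it meets the x-axis at x = 0 (among the integer gridlines).
Matching integer coefficients to the picture gives p.

x^2 + 2*x*y - y^2 + 3*x + y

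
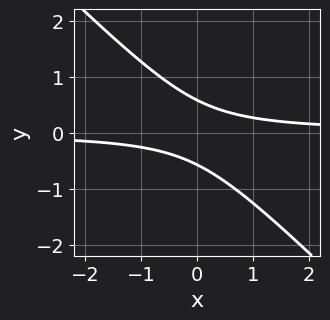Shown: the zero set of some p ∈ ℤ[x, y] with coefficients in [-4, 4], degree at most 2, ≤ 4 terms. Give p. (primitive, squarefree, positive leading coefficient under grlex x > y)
Degree: no degree-1 curve has this shape, so deg p = 2.
Checking where it meets the axes: no x-intercept at any integer in the box.
Solving for integer coefficients yields p as stated.

3*x*y + 3*y^2 - 1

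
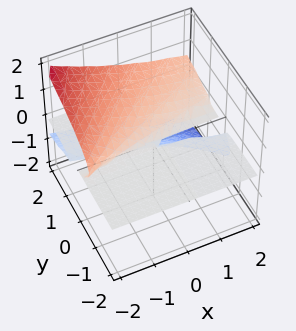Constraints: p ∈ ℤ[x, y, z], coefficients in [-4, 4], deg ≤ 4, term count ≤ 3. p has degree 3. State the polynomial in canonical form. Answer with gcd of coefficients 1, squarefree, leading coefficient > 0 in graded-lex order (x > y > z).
Degree: no degree-2 surface has this shape, so deg p = 3.
Reading off the gridlines: every point of the x-axis in the box is on the surface; one z-axis crossing is at z = 0; every point of the y-axis in the box is on the surface.
Together with the visible shape, these determine p as stated.

2*x*z^2 + 3*z^3 - 2*y*z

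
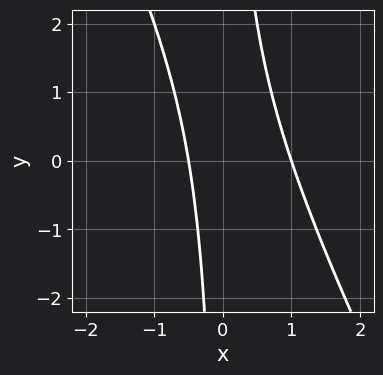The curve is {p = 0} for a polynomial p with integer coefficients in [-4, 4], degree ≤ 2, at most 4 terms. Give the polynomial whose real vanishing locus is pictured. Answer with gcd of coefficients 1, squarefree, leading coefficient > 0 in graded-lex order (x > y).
First, deg p = 2. The shape is more complex than any degree-1 curve.
Next, from the visible intercepts: one x-axis crossing is at x = 1; no y-intercept at any integer in the box.
Finally, assembling these constraints gives the stated polynomial.

2*x^2 + x*y - x - 1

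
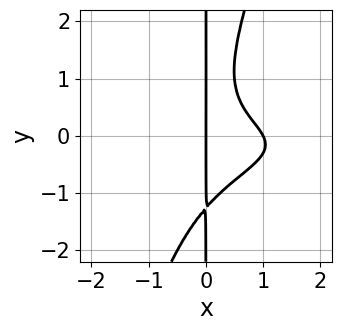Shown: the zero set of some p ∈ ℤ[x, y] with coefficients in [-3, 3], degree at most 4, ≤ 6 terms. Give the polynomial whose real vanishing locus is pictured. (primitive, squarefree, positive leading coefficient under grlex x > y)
The degree is 4 — the shape is more complex than any degree-3 curve.
Against the integer gridlines: among the integer gridlines, it crosses the x-axis at x ∈ {0, 1}; the visible y-axis segment lies entirely on the curve.
Putting this together gives p.

3*x^2*y^2 - x*y^3 + x^2*y + 2*x^2 - 2*x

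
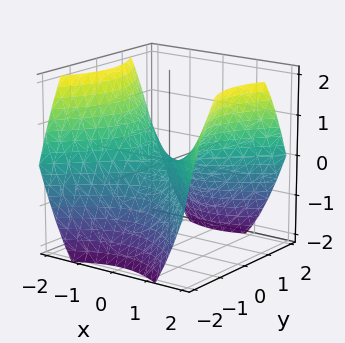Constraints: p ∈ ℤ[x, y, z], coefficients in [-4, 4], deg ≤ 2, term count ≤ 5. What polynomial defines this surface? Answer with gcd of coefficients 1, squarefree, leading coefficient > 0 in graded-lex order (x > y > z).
2*x^2 - 2*y^2 - 3*z

Degree: a saddle surface; a quadric, so deg p = 2.
Symmetries: it's symmetric under y → −y, forcing even powers of y; mirror symmetry x ↦ −x ⇒ only even powers of x.
From the visible intercepts: it meets the z-axis at z = 0 (among the integer gridlines); it meets the x-axis at x = 0 (among the integer gridlines); it crosses the y-axis at the gridline y = 0.
Putting this together gives p.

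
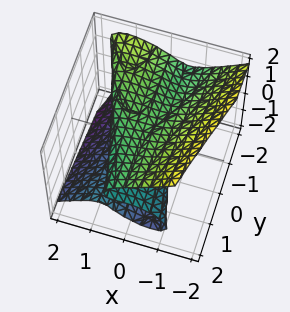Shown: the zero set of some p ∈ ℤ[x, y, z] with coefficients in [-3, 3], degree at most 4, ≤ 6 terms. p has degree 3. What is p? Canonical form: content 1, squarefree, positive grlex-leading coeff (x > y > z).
(a) deg p = 3.
(b) From the axis intercepts and sections: the visible y-axis segment lies entirely on the surface; one x-axis crossing is at x = 0; the z-axis gridline crossings are at z ∈ {-1, 0, 1}.
(c) Assembling these constraints gives the stated polynomial.

2*x^3 + 2*x*y*z + 3*z^3 - x^2 - 3*z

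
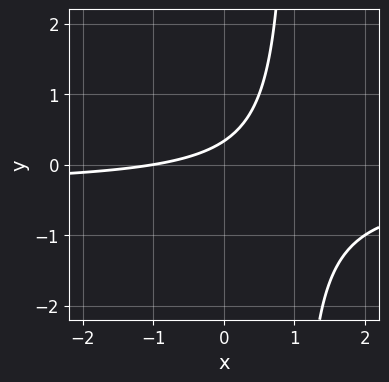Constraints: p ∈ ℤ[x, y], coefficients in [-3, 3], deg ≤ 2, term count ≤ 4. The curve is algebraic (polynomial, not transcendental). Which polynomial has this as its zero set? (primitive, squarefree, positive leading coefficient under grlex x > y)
3*x*y + x - 3*y + 1

(a) The degree is 2 — a generic line meets the curve in up to 2 points.
(b) From the axis intercepts and sections: it meets the x-axis at x = -1 (among the integer gridlines).
(c) Matching integer coefficients to the picture gives p.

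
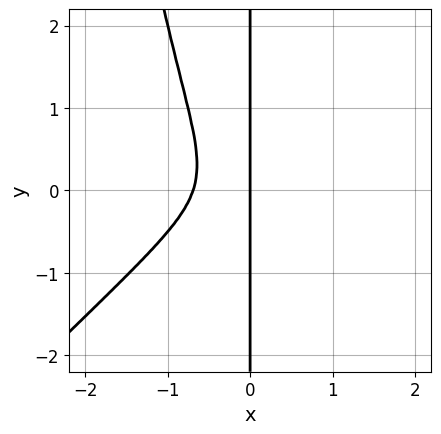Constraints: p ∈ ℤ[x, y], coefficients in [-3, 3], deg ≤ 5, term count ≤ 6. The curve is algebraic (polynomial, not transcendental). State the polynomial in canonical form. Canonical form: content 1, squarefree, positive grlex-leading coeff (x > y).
deg p = 4. No degree-3 curve has this shape.
Against the integer gridlines: it meets the x-axis at x = 0 (among the integer gridlines); the visible y-axis segment lies entirely on the curve.
Assembling these constraints gives the stated polynomial.

3*x^4 - 3*x^3*y + 2*x*y^2 + x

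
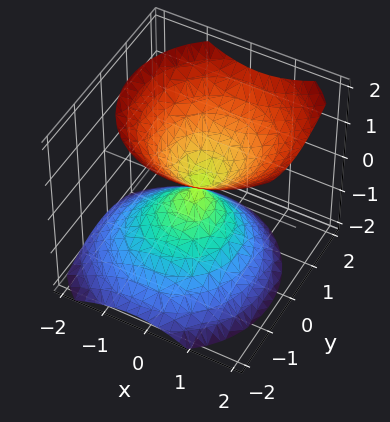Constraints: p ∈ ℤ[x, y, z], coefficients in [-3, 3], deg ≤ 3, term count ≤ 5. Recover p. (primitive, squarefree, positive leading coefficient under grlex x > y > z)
3*x^2 - x*z + 3*y^2 - y*z - 3*z^2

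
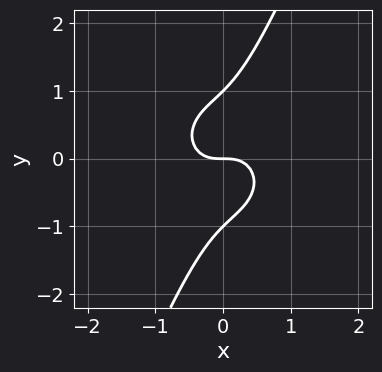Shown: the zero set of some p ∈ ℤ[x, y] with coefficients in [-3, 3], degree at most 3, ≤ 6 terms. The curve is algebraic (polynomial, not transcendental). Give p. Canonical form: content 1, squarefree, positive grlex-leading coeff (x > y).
1. deg p = 3. A generic line meets the curve in up to 3 points.
2. Reading off the gridlines: the y-axis gridline crossings are at y ∈ {-1, 0, 1}; one x-axis crossing is at x = 0.
3. Solving for integer coefficients yields p as stated.

2*x^3 + 2*x*y^2 - y^3 + y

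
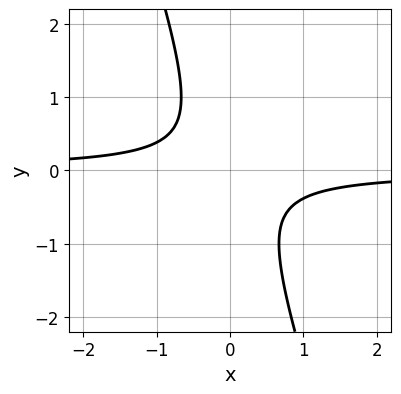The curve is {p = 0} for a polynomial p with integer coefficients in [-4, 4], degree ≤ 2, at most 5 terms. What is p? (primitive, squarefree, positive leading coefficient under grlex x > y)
deg p = 2.
From the visible intercepts: no y-intercept at any integer in the box; no x-intercept at any integer in the box.
Matching integer coefficients to the picture gives p.

3*x*y + y^2 + 1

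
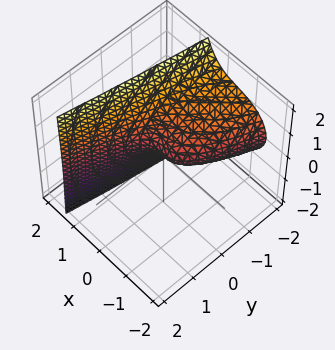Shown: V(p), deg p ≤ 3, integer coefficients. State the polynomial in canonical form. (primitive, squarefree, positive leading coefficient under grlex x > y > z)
3*x^3 - x^2*y + 2*x*z^2 - 3*z^2 - 2*y

1. Degree: the shape is more complex than any degree-2 surface, so deg p = 3.
2. From the visible intercepts: it meets the x-axis at x = 0 (among the integer gridlines); it crosses the y-axis at the gridline y = 0; it meets the z-axis at z = 0 (among the integer gridlines).
3. Fitting integer coefficients to these (and the overall shape) gives p.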